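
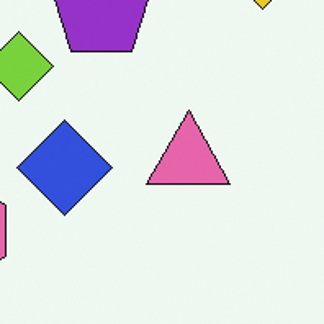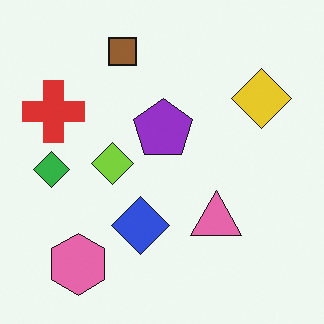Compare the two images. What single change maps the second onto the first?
Cropped to a noticeably smaller region and rescaled.

The visible shapes are larger and the field of view is narrower; shapes near the original edges may be partly or wholly outside the frame — a crop-and-rescale.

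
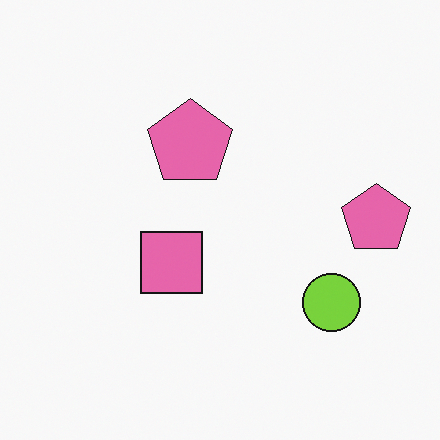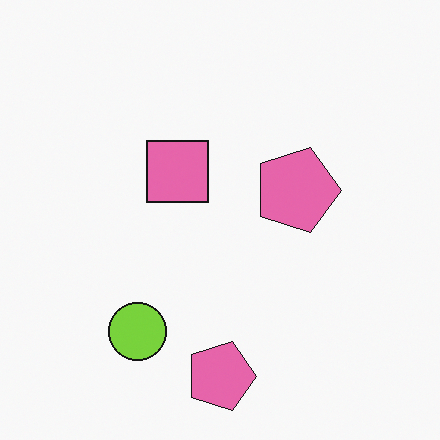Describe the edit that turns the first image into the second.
The transformation is: rotated 90° clockwise.

The lime circle sits in the bottom-right of the first image and the bottom-left of the second — consistent with a whole-image 90° clockwise rotation.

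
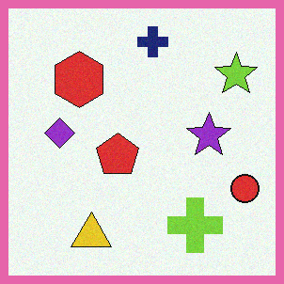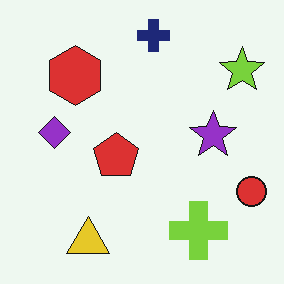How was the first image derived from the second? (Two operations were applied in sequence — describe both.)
The transformation is: degraded with a light layer of grain, then framed with a pink border.

Random speckle covers the whole image, including the flat background. A solid pink frame runs around the edge of the first image, with the content slightly shrunk inside it.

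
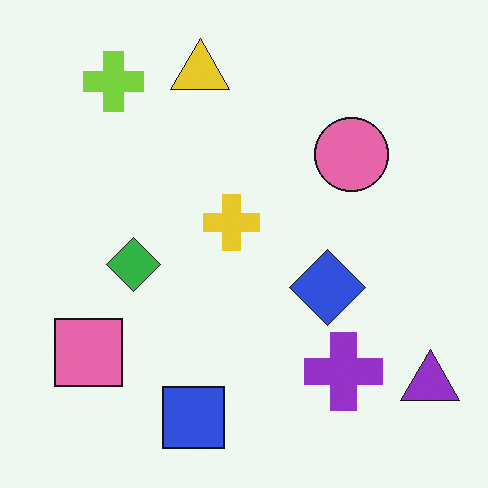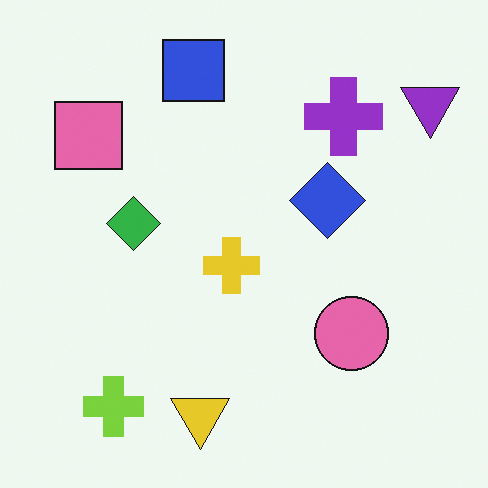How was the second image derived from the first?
The second image is the first flipped vertically (top ↔ bottom).

The blue square is in the bottom of the first image and the top of the second — shapes on opposite sides of the horizontal midline have swapped in a mirror flip.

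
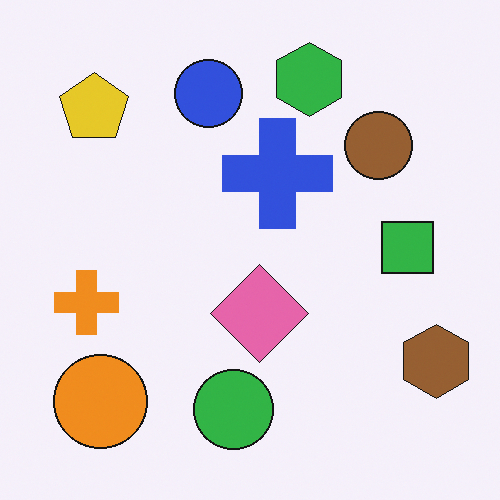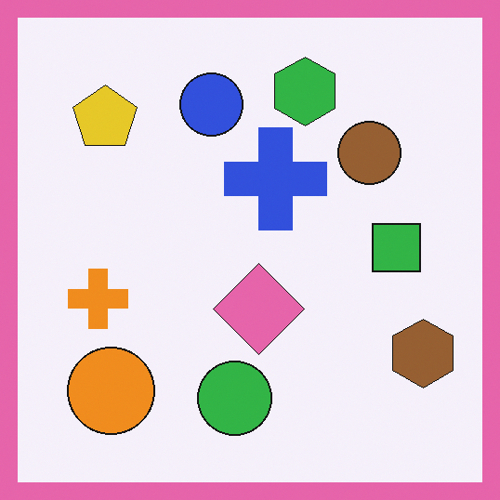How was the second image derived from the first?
It was framed with a pink border.

A solid pink frame runs around the edge of the second image, with the content slightly shrunk inside it.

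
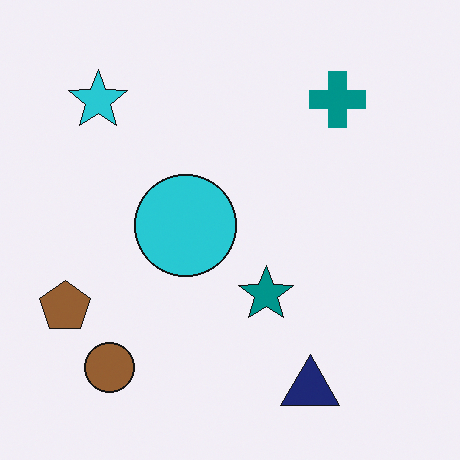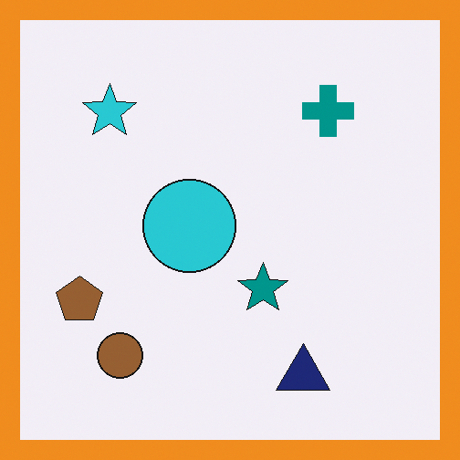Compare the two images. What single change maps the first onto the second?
The image was framed with a orange border.

A solid orange frame runs around the edge of the second image, with the content slightly shrunk inside it.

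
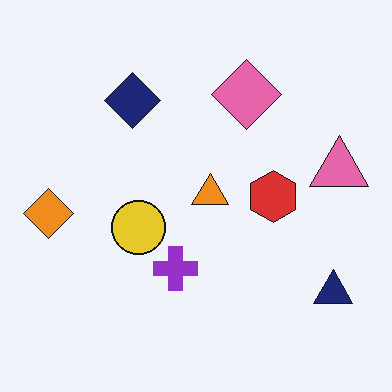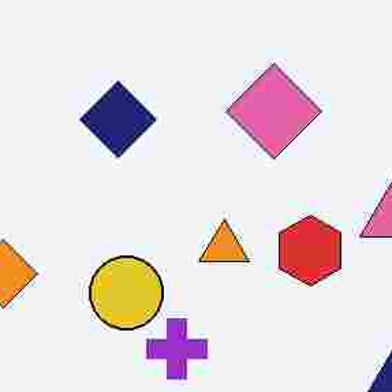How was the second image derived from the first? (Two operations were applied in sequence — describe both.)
This is the original image degraded with heavy JPEG compression, then cropped to a modestly smaller region and rescaled.

Blocky 8×8 compression artifacts appear around shape edges and the flat background shows ringing — characteristic JPEG degradation. The visible shapes are larger and the field of view is narrower; shapes near the original edges may be partly or wholly outside the frame — a crop-and-rescale.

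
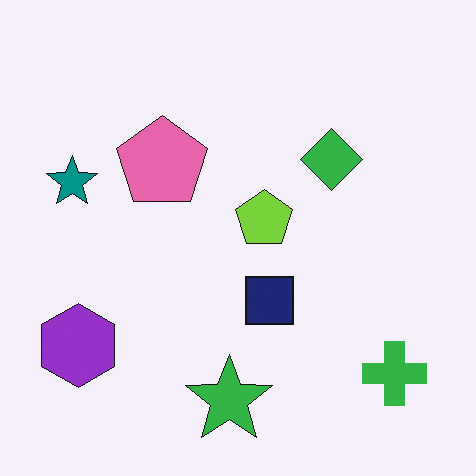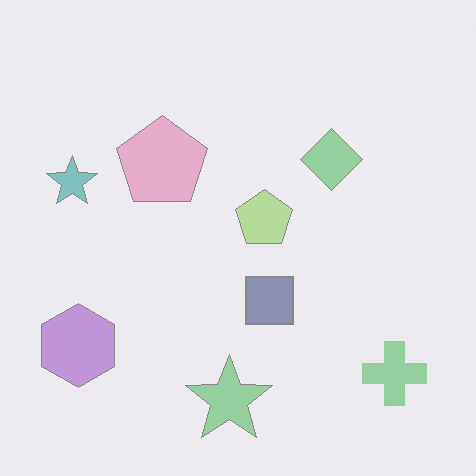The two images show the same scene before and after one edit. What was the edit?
The second image is the first washed out (contrast reduced).

Tones are pushed toward mid-grey across the whole image — a global contrast change.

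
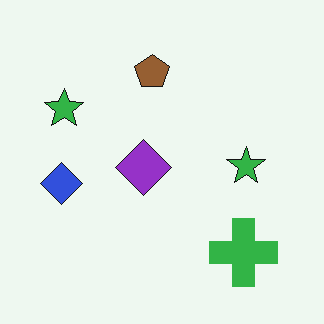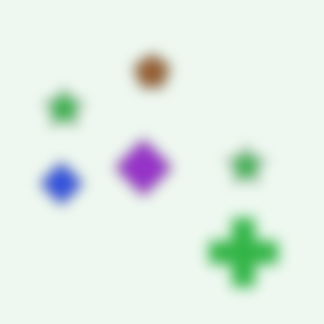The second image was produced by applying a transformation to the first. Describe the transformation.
This is the original image strongly gaussian-blurred.

Shape edges and outlines are uniformly softened across the whole image.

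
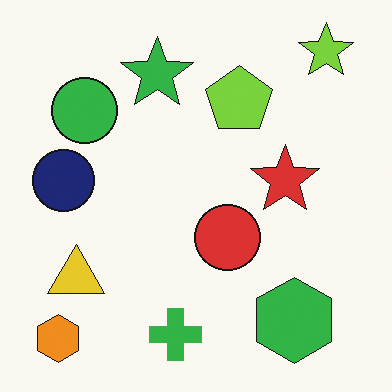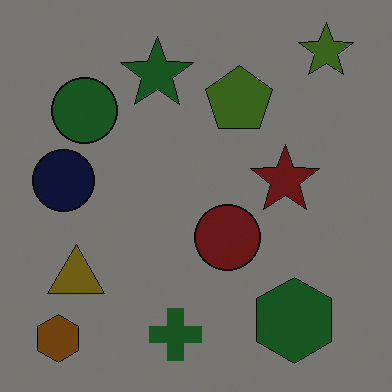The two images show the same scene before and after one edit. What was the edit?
It was darkened a lot.

Every pixel — background and shapes alike — is uniformly darkened.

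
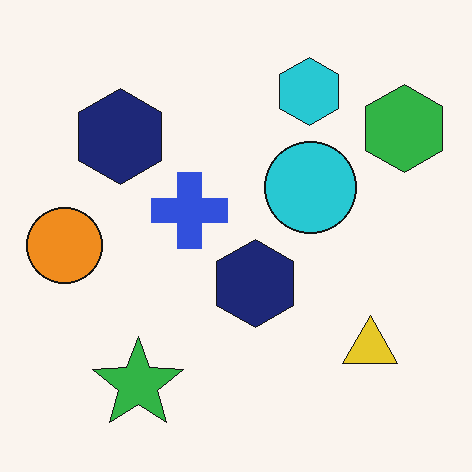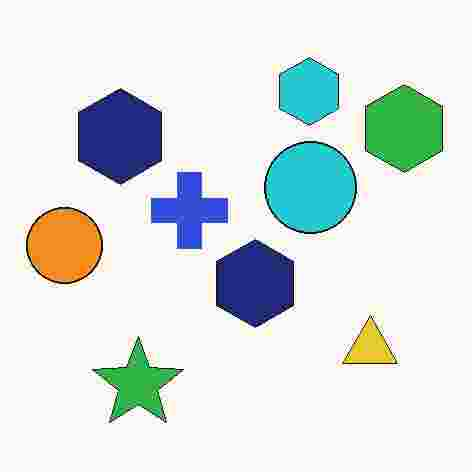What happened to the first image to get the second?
The transformation is: heavily JPEG-compressed with obvious blocking artifacts.

Blocky 8×8 compression artifacts appear around shape edges and the flat background shows ringing — characteristic JPEG degradation.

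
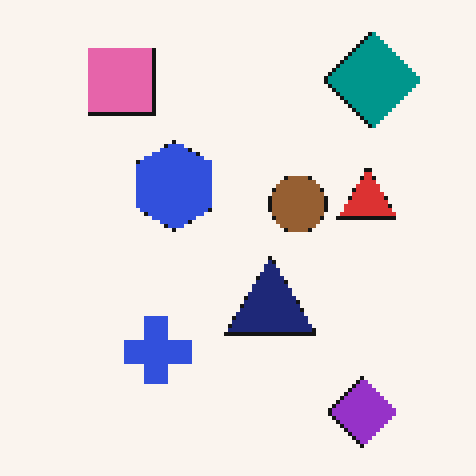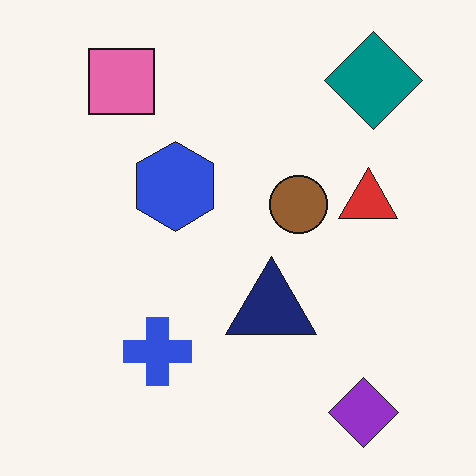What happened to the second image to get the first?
Lightly pixelated (a mild mosaic effect).

Shapes are reduced to large square blocks; fine edges and outlines are lost — a downscale-then-upscale (mosaic) effect.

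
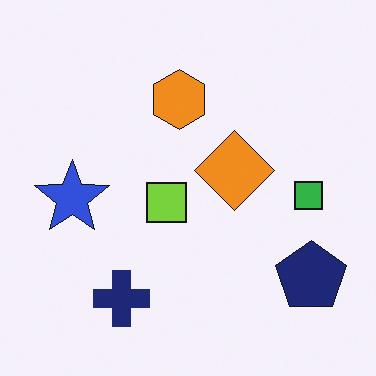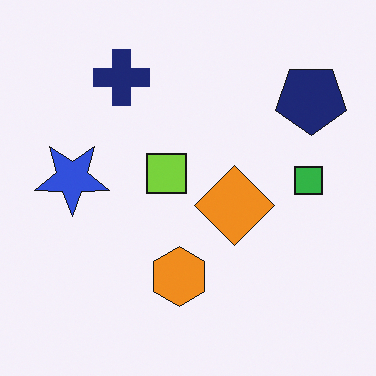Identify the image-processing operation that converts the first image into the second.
Flipped vertically (top ↔ bottom).

The navy cross is in the bottom-left of the first image and the top-left of the second — shapes on opposite sides of the horizontal midline have swapped in a mirror flip.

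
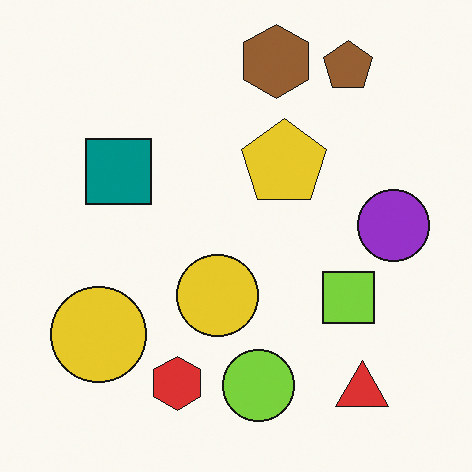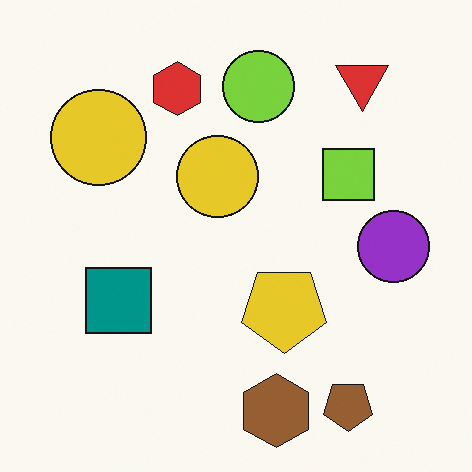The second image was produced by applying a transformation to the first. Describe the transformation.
The second image is the first flipped vertically (top ↔ bottom).

The brown hexagon is in the top of the first image and the bottom of the second — shapes on opposite sides of the horizontal midline have swapped in a mirror flip.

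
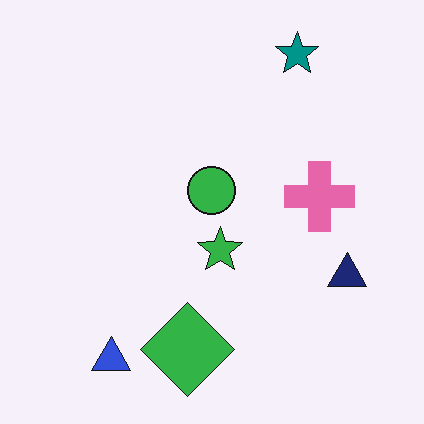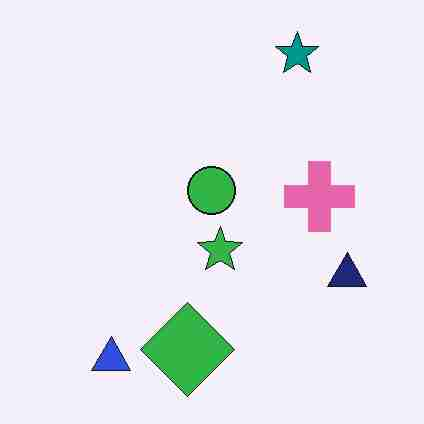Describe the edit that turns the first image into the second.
It was degraded with heavy JPEG compression.

Blocky 8×8 compression artifacts appear around shape edges and the flat background shows ringing — characteristic JPEG degradation.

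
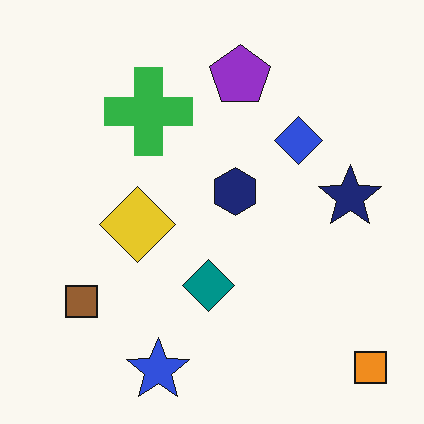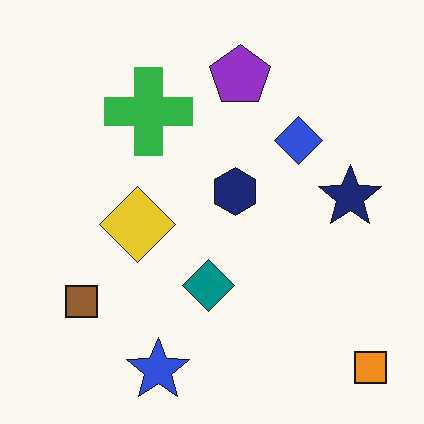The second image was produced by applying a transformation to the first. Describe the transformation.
The second image is the first given moderate JPEG compression.

Blocky 8×8 compression artifacts appear around shape edges and the flat background shows ringing — characteristic JPEG degradation.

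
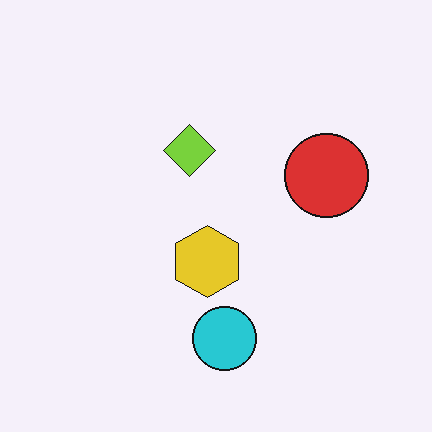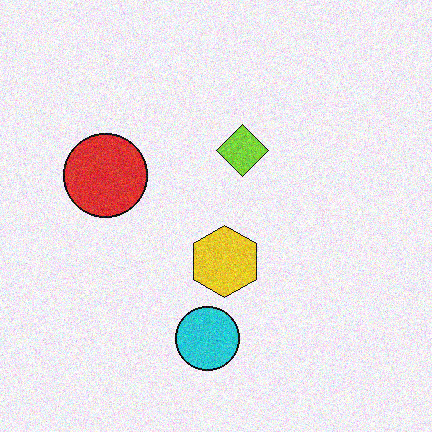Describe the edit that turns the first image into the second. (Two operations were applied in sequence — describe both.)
The second image is the first flipped horizontally (left ↔ right), then degraded with visible gaussian noise.

The red circle is in the right of the first image and the left of the second — shapes on opposite sides of the vertical midline have swapped in a mirror flip. Random speckle covers the whole image, including the flat background.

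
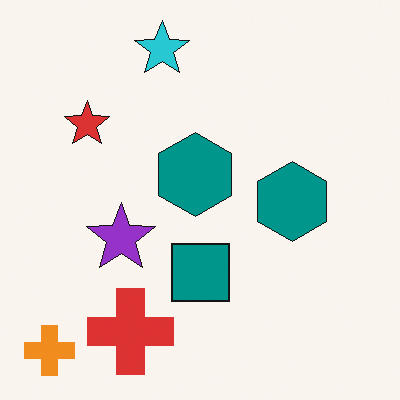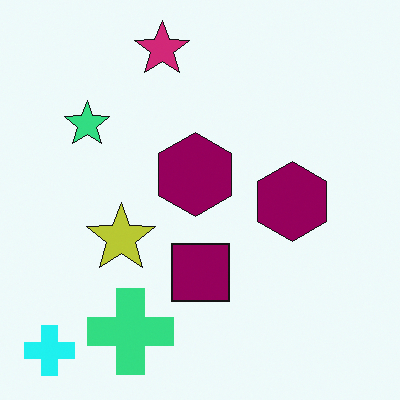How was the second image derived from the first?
This is the original image hue-shifted by a moderate amount.

Every shape's color has rotated by the same amount around the hue wheel — a uniform hue shift.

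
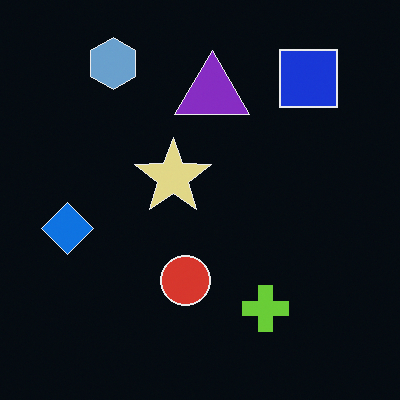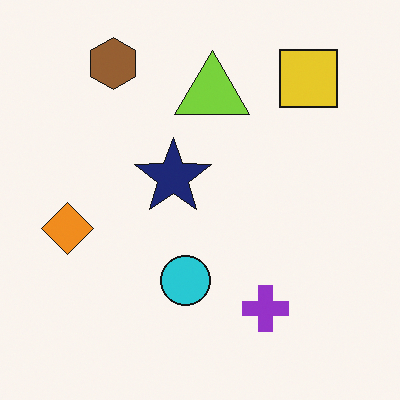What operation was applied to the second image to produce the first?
It was color-inverted (negative).

The light background has become dark and every shape's color is its complement — a photographic negative.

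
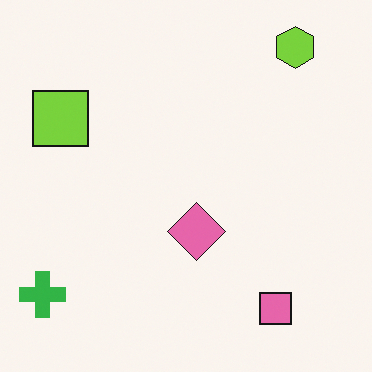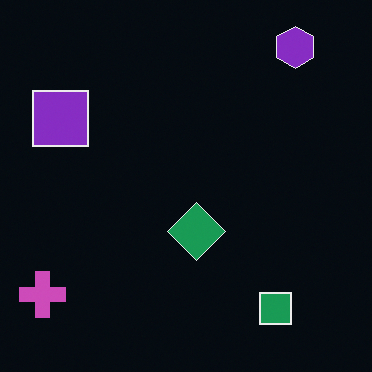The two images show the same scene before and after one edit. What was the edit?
It was color-inverted (negative).

The light background has become dark and every shape's color is its complement — a photographic negative.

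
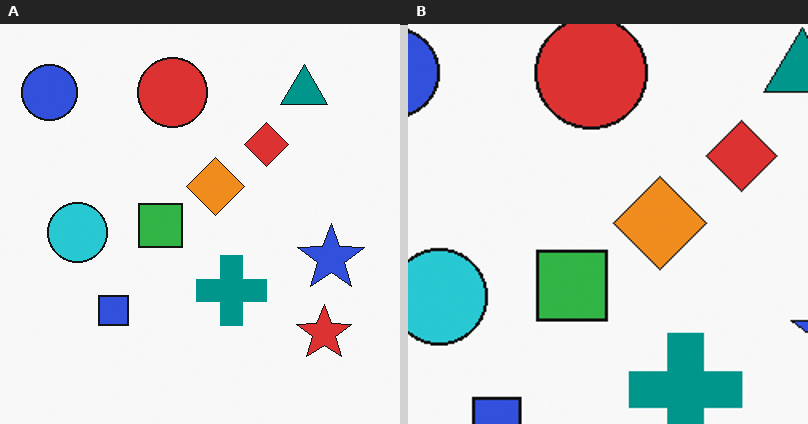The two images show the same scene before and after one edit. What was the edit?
This is the original image cropped to a modestly smaller region and rescaled.

The visible shapes are larger and the field of view is narrower; shapes near the original edges may be partly or wholly outside the frame — a crop-and-rescale.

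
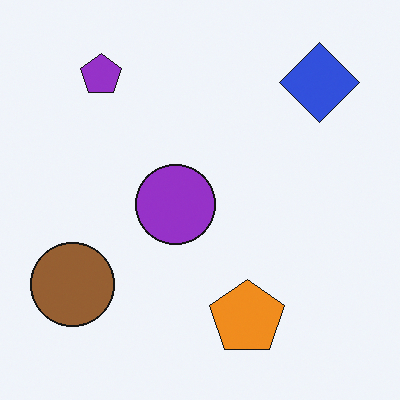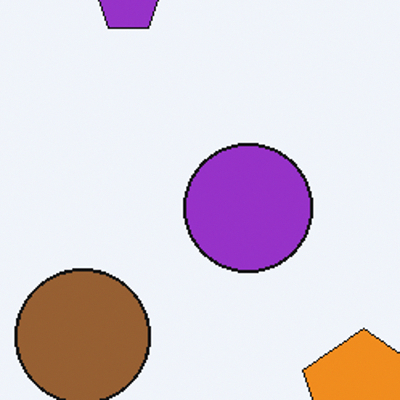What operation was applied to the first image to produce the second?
It was cropped slightly and scaled back up.

The visible shapes are larger and the field of view is narrower; shapes near the original edges may be partly or wholly outside the frame — a crop-and-rescale.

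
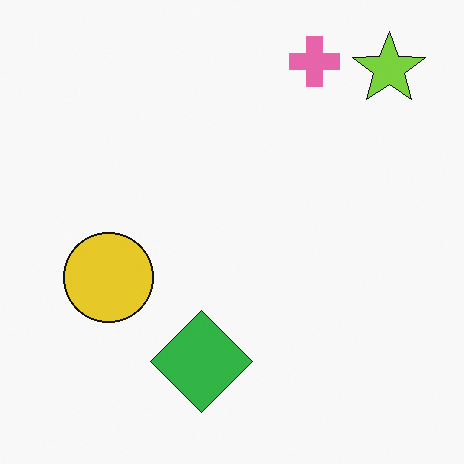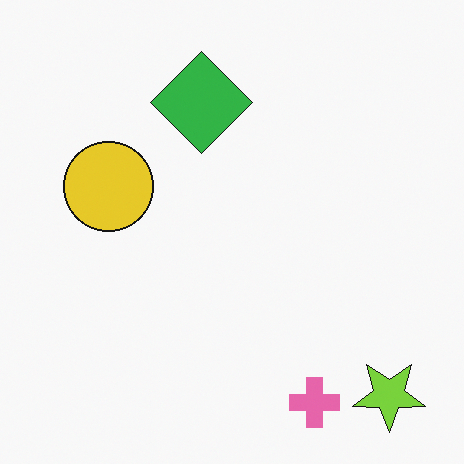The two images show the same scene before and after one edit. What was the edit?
Flipped vertically (top ↔ bottom).

The pink cross is in the top-right of the first image and the bottom-right of the second — shapes on opposite sides of the horizontal midline have swapped in a mirror flip.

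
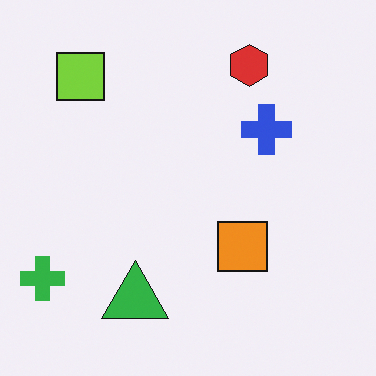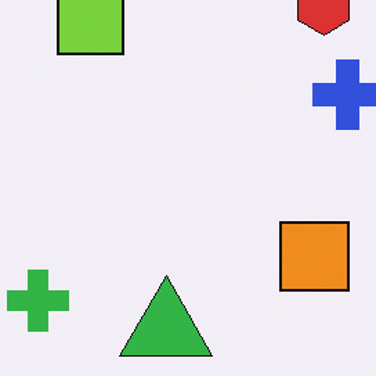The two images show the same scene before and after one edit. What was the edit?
Cropped slightly and scaled back up.

The visible shapes are larger and the field of view is narrower; shapes near the original edges may be partly or wholly outside the frame — a crop-and-rescale.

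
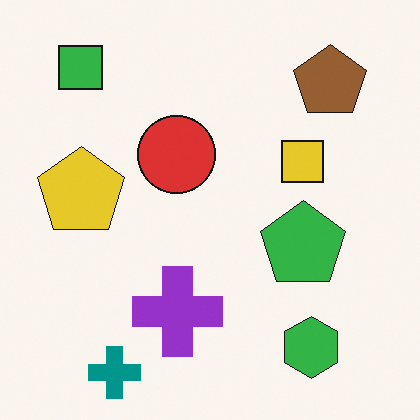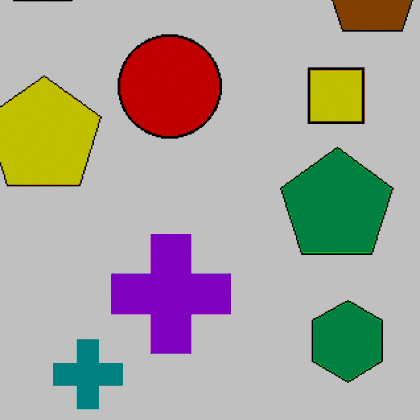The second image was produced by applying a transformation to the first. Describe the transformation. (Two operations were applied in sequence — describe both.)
Cropped slightly and scaled back up, then heavily posterized to just a handful of flat colors.

The visible shapes are larger and the field of view is narrower; shapes near the original edges may be partly or wholly outside the frame — a crop-and-rescale. Each flat color has snapped to a coarser quantized level — most visibly, the near-white background has dropped to a flat grey.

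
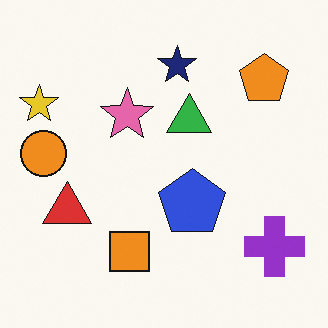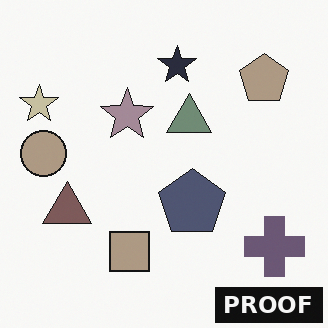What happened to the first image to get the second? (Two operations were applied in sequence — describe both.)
Made much more muted (saturation change), then watermarked with the text "PROOF" in the lower-right corner.

All colors are more muted and greyish — a global saturation change. A dark label reading "PROOF" appears in the lower-right corner.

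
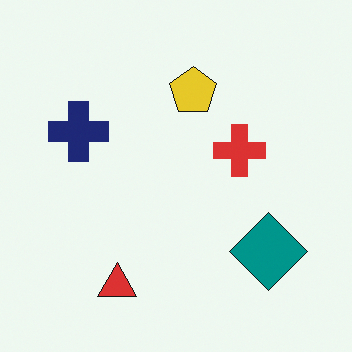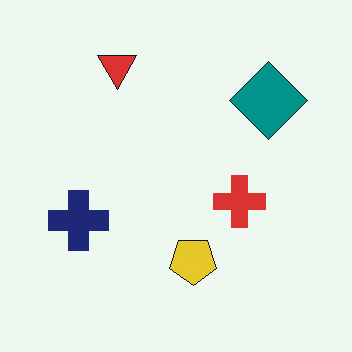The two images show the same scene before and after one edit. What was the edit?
It was flipped vertically (top ↔ bottom).

The red triangle is in the bottom-left of the first image and the top-left of the second — shapes on opposite sides of the horizontal midline have swapped in a mirror flip.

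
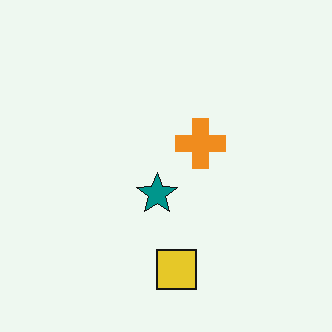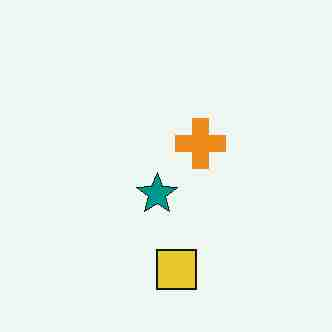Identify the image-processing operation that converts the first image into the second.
The second image is the first heavily JPEG-compressed with obvious blocking artifacts.

Blocky 8×8 compression artifacts appear around shape edges and the flat background shows ringing — characteristic JPEG degradation.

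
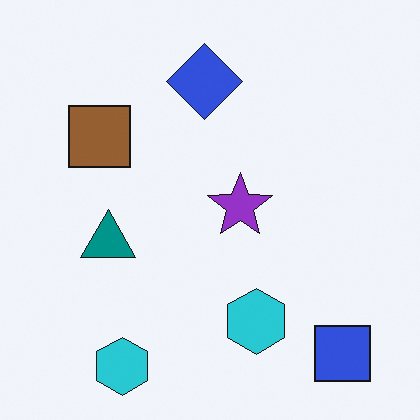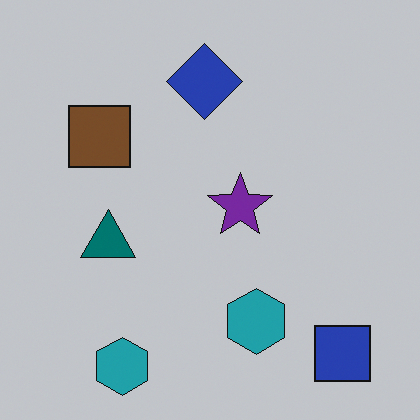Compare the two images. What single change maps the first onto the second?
The second image is the first slightly darkened.

Every pixel — background and shapes alike — is uniformly darkened.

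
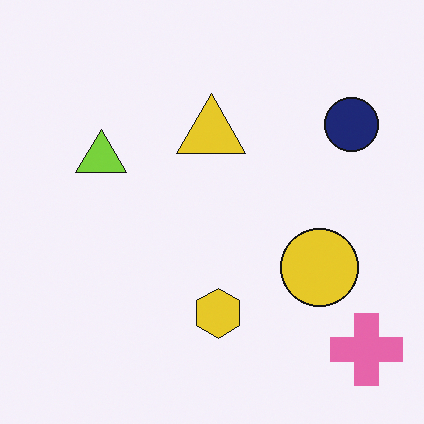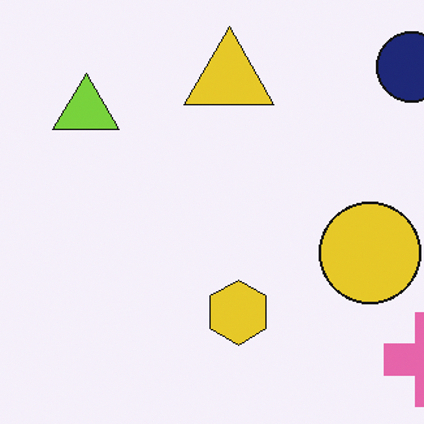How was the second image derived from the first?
The transformation is: cropped slightly and scaled back up.

The visible shapes are larger and the field of view is narrower; shapes near the original edges may be partly or wholly outside the frame — a crop-and-rescale.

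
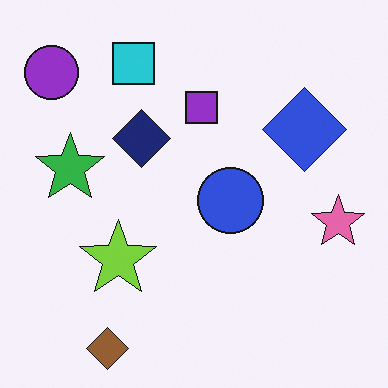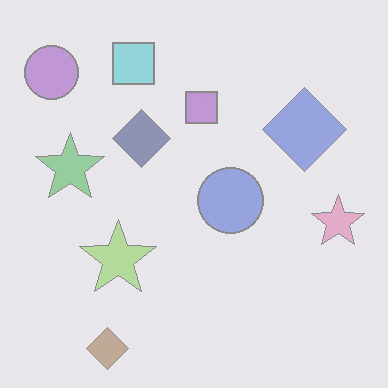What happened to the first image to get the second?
It was washed out (contrast reduced).

Tones are pushed toward mid-grey across the whole image — a global contrast change.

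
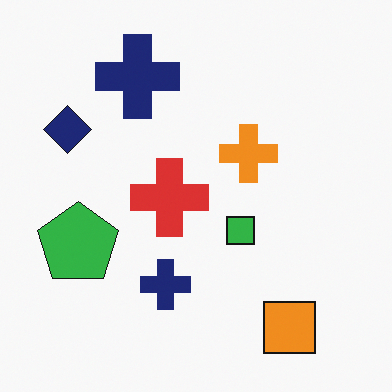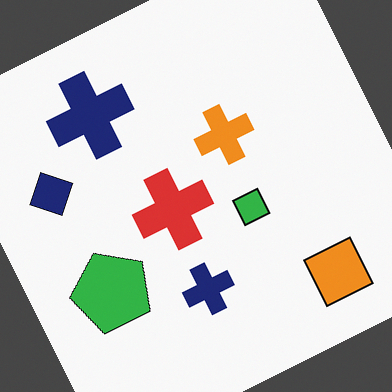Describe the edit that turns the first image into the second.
The image was rotated counter-clockwise by a moderate amount.

Every shape is tilted by the same angle and the image corners show triangular fill wedges — a whole-image rotation by a non-right angle.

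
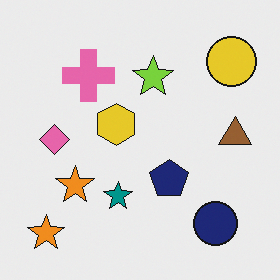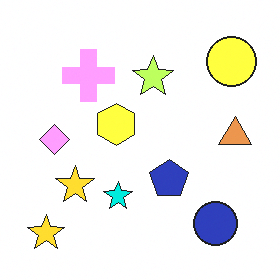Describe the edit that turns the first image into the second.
This is the original image substantially brightened.

Every pixel — background and shapes alike — is uniformly brightened.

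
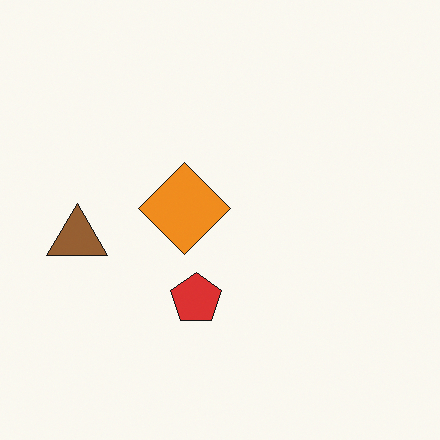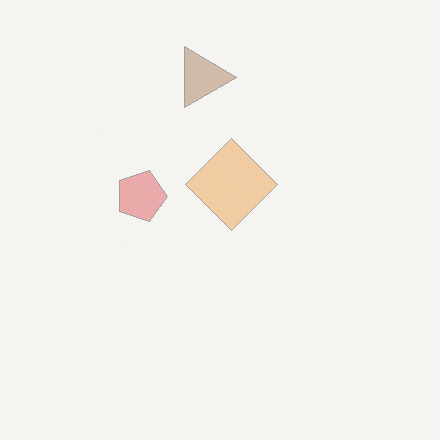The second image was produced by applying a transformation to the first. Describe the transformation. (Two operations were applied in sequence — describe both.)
The transformation is: rotated 90° clockwise, then washed out (contrast reduced).

The brown triangle sits in the left of the first image and the top of the second — consistent with a whole-image 90° clockwise rotation. Tones are pushed toward mid-grey across the whole image — a global contrast change.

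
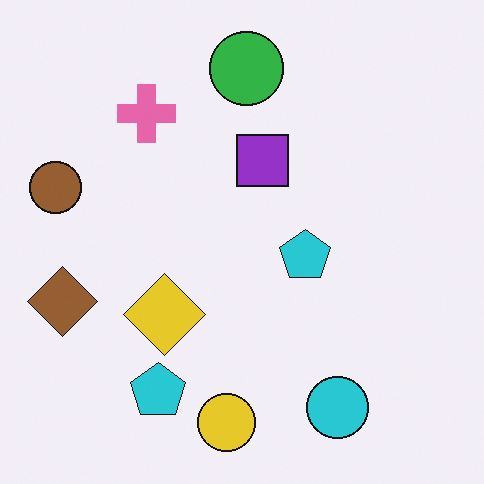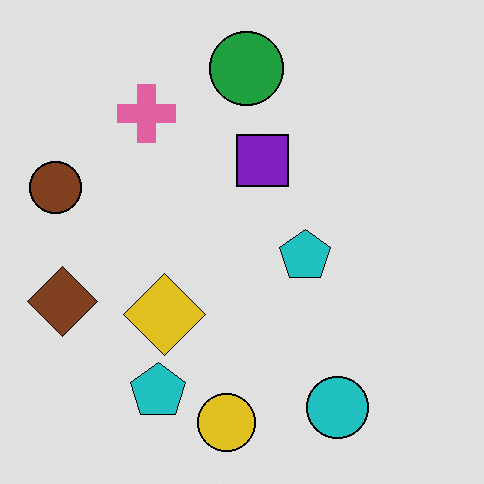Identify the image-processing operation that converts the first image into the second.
The second image is the first moderately posterized.

Each flat color has snapped to a coarser quantized level — most visibly, the near-white background has dropped to a flat grey.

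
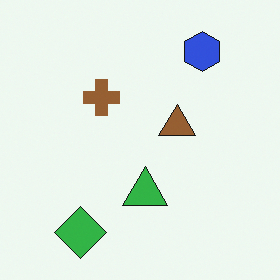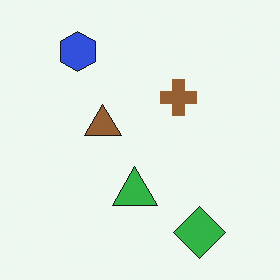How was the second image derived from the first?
The image was flipped horizontally (left ↔ right).

The blue hexagon is in the top-right of the first image and the top-left of the second — shapes on opposite sides of the vertical midline have swapped in a mirror flip.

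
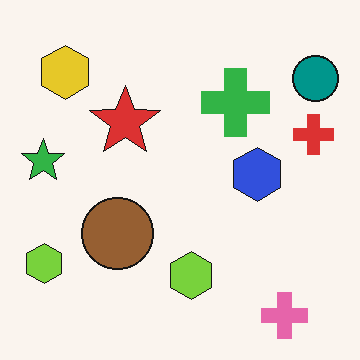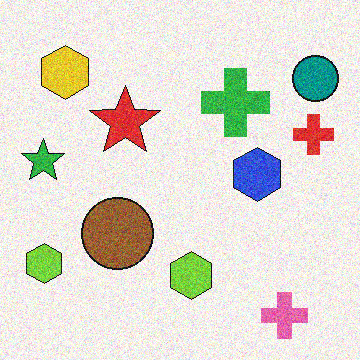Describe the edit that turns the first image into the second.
This is the original image degraded with moderate additive noise.

Random speckle covers the whole image, including the flat background.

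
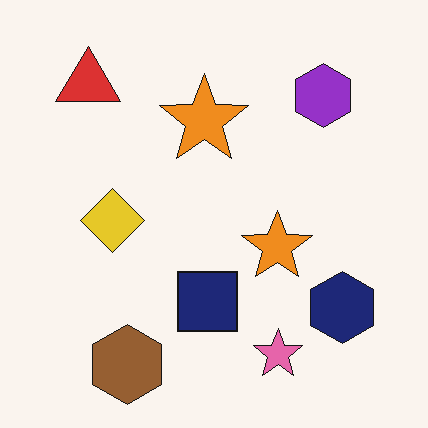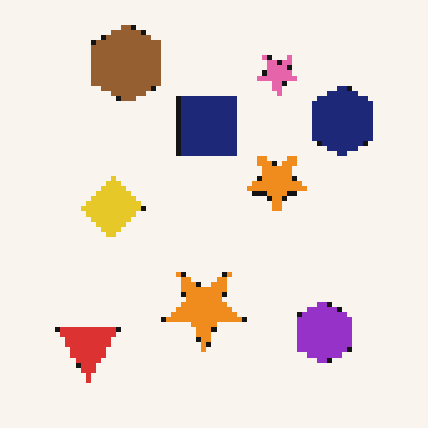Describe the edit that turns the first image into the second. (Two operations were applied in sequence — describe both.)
The transformation is: mildly pixelated, then flipped vertically (top ↔ bottom).

Shapes are reduced to large square blocks; fine edges and outlines are lost — a downscale-then-upscale (mosaic) effect. The brown hexagon is in the bottom-left of the first image and the top-left of the second — shapes on opposite sides of the horizontal midline have swapped in a mirror flip.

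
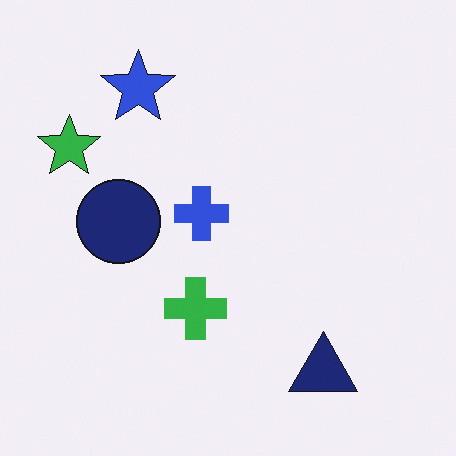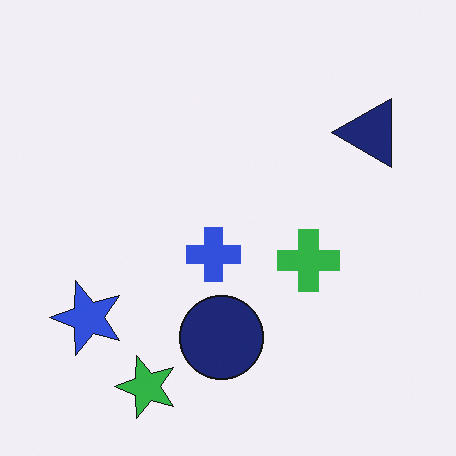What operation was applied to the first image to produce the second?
The transformation is: rotated 90° counter-clockwise.

The green star sits in the top-left of the first image and the bottom-left of the second — consistent with a whole-image 90° counter-clockwise rotation.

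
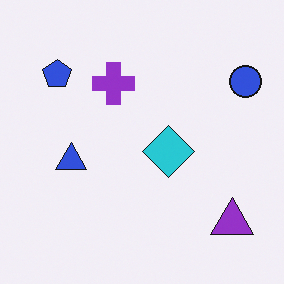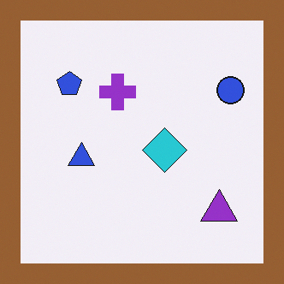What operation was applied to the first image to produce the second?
It was framed with a brown border.

A solid brown frame runs around the edge of the second image, with the content slightly shrunk inside it.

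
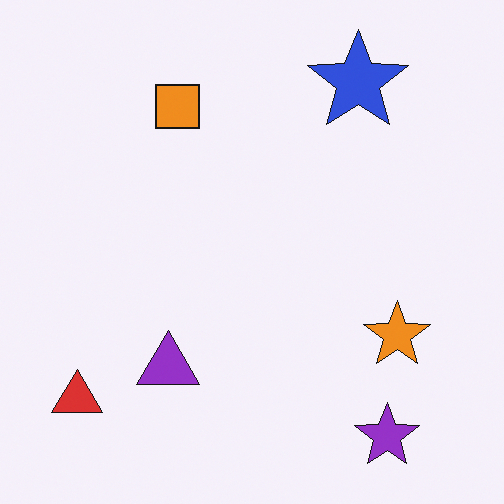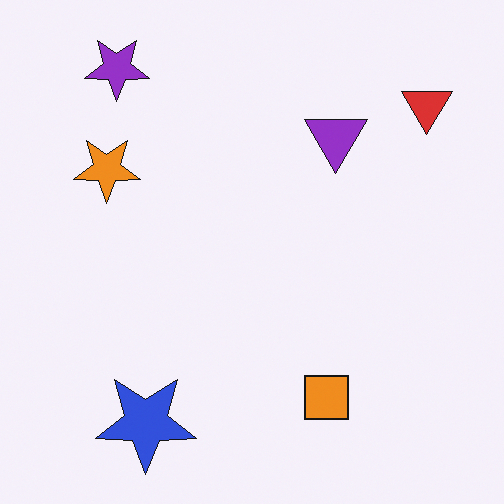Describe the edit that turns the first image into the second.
The second image is the first rotated 180°.

The purple star sits in the bottom-right of the first image and the top-left of the second — consistent with a whole-image 180° rotation.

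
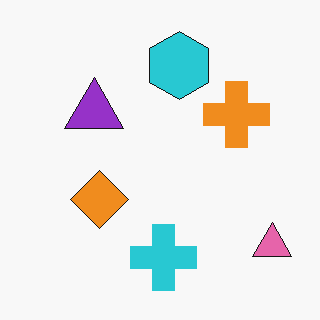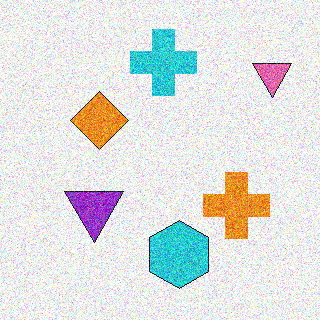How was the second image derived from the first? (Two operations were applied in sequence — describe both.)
This is the original image flipped vertically (top ↔ bottom), then degraded with strong gaussian noise.

The cyan cross is in the bottom of the first image and the top of the second — shapes on opposite sides of the horizontal midline have swapped in a mirror flip. Random speckle covers the whole image, including the flat background.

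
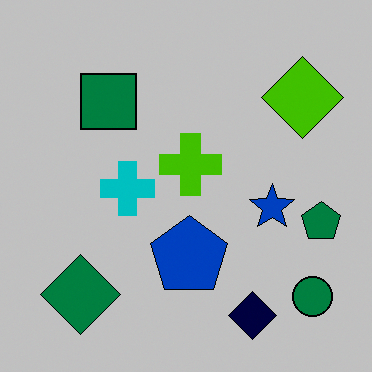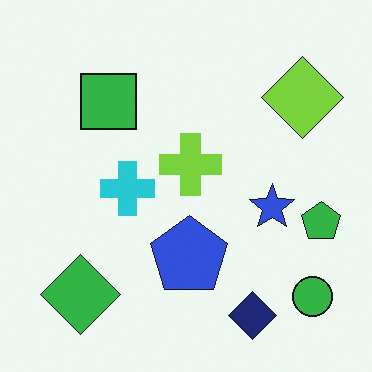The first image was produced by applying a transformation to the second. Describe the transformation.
The first image is the second heavily posterized to just a handful of flat colors.

Each flat color has snapped to a coarser quantized level — most visibly, the near-white background has dropped to a flat grey.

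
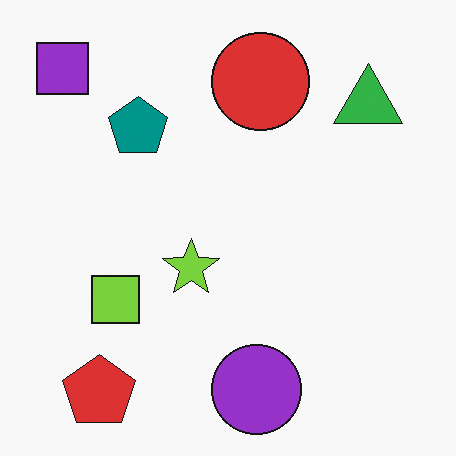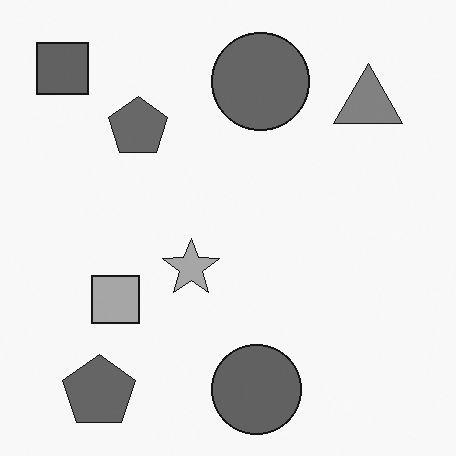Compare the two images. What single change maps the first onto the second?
The second image is the first converted to grayscale.

All color is removed — every shape is now a shade of grey.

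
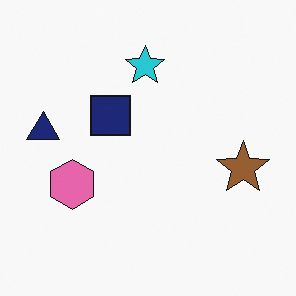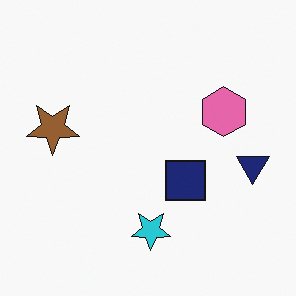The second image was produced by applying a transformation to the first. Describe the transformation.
This is the original image rotated 180°.

The navy triangle sits in the left of the first image and the right of the second — consistent with a whole-image 180° rotation.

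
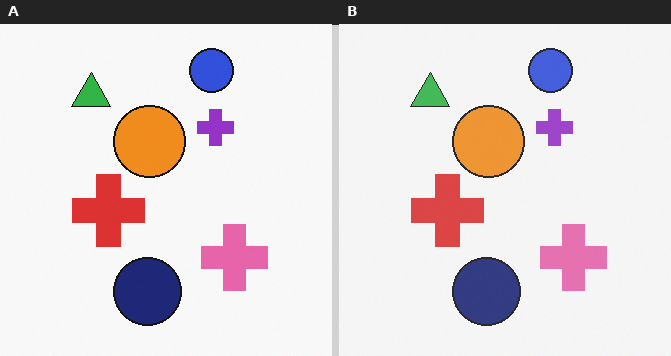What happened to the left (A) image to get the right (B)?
It was given slightly reduced contrast.

Tones are pushed toward mid-grey across the whole image — a global contrast change.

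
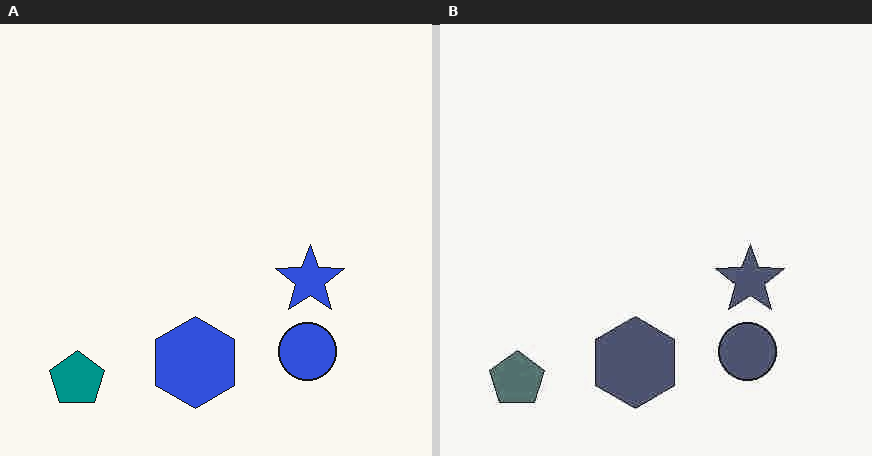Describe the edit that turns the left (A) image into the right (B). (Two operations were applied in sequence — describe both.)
The right (B) image is the left (A) heavily JPEG-compressed with obvious blocking artifacts, then heavily desaturated.

Blocky 8×8 compression artifacts appear around shape edges and the flat background shows ringing — characteristic JPEG degradation. All colors are more muted and greyish — a global saturation change.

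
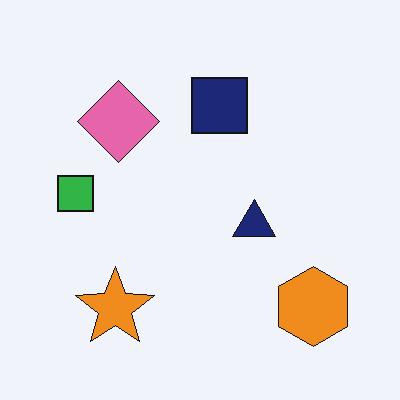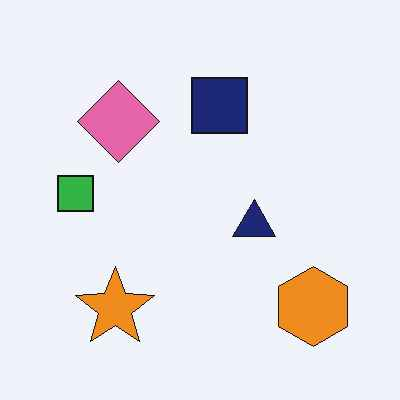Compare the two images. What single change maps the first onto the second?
The transformation is: JPEG-compressed with visible artifacts.

Blocky 8×8 compression artifacts appear around shape edges and the flat background shows ringing — characteristic JPEG degradation.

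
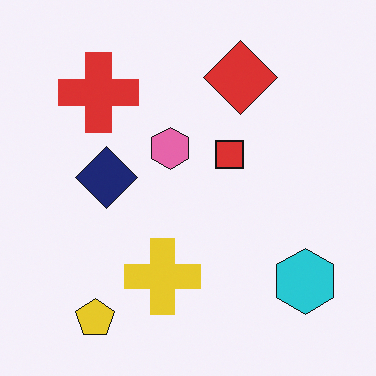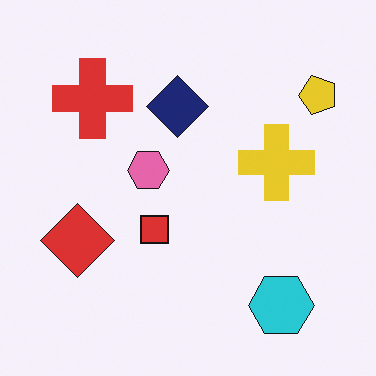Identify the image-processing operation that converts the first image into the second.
The image was transposed (reflected across the top-left ↔ bottom-right diagonal).

Shapes have swapped their row and column positions — what was in the top-right is now in the bottom-left — a diagonal reflection.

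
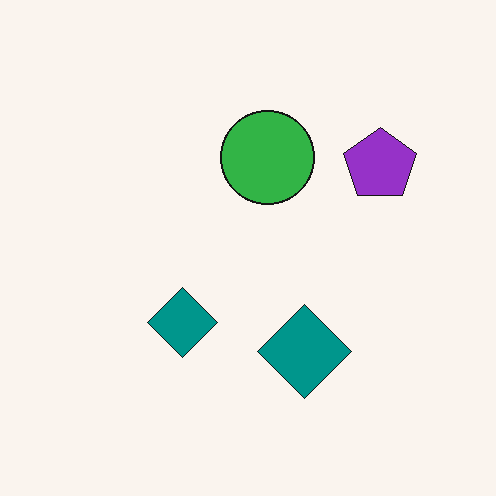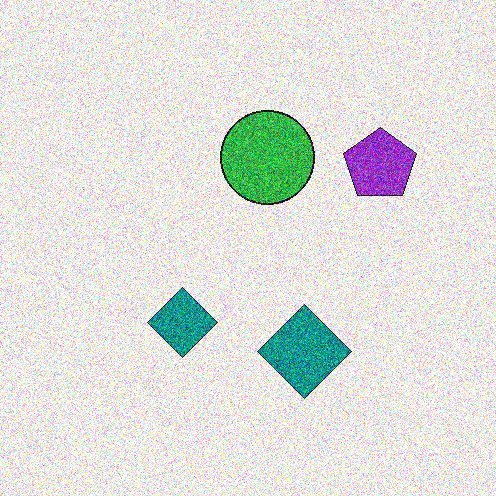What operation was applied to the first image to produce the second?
This is the original image degraded with strong gaussian noise.

Random speckle covers the whole image, including the flat background.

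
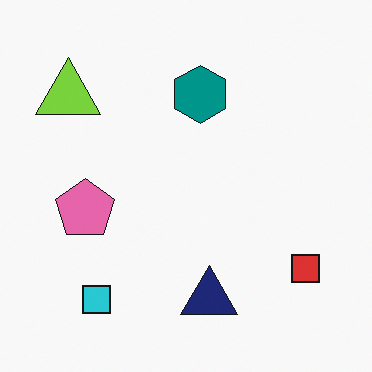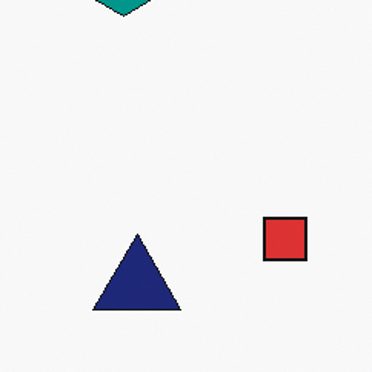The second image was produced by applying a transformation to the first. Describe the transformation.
The image was cropped to a modestly smaller region and rescaled.

The visible shapes are larger and the field of view is narrower; shapes near the original edges may be partly or wholly outside the frame — a crop-and-rescale.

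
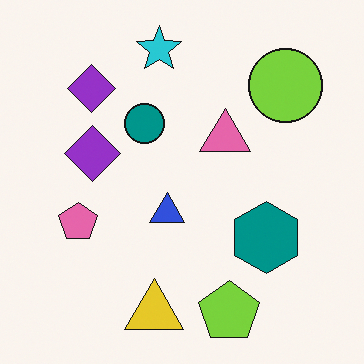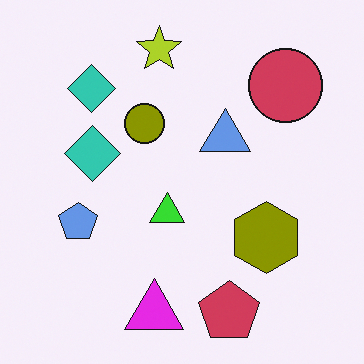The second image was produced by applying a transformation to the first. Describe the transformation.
The image was hue-shifted by a large amount.

Every shape's color has rotated by the same amount around the hue wheel — a uniform hue shift.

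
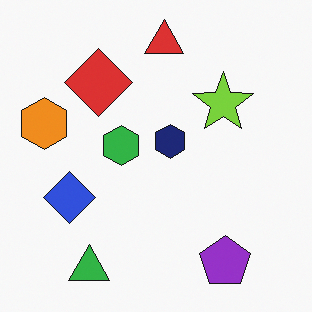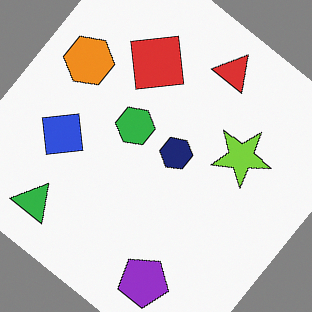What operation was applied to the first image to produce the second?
It was rotated clockwise by a large amount — several tens of degrees.

Every shape is tilted by the same angle and the image corners show triangular fill wedges — a whole-image rotation by a non-right angle.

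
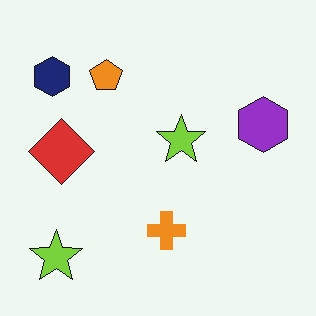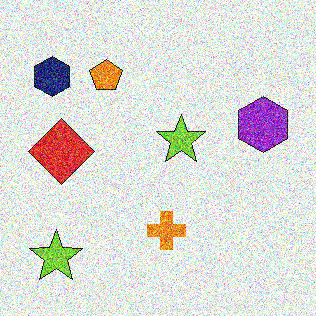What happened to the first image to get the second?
The transformation is: degraded with a thick layer of grain.

Random speckle covers the whole image, including the flat background.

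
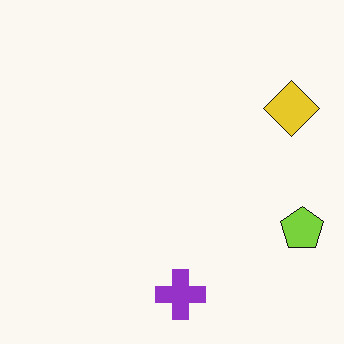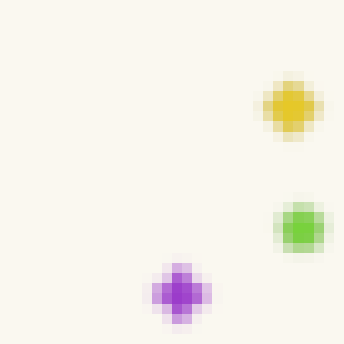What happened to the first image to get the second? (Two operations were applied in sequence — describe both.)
The image was strongly gaussian-blurred, then coarsely pixelated.

Shape edges and outlines are uniformly softened across the whole image. Shapes are reduced to large square blocks; fine edges and outlines are lost — a downscale-then-upscale (mosaic) effect.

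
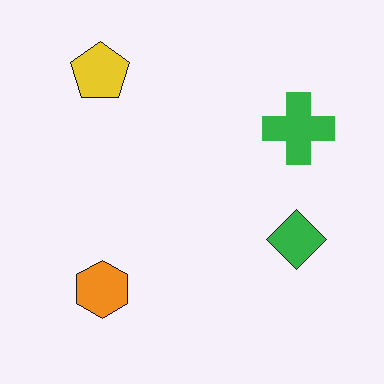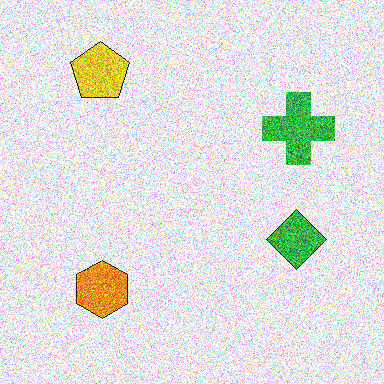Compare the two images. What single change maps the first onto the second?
The transformation is: degraded with strong gaussian noise.

Random speckle covers the whole image, including the flat background.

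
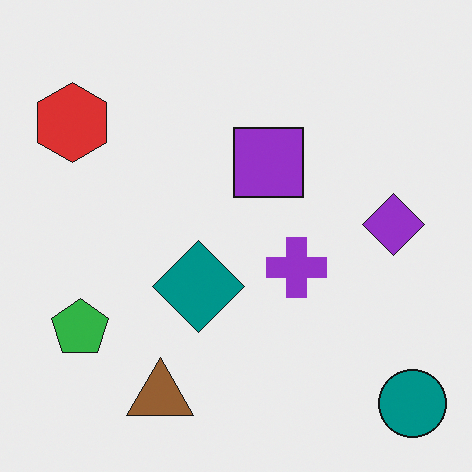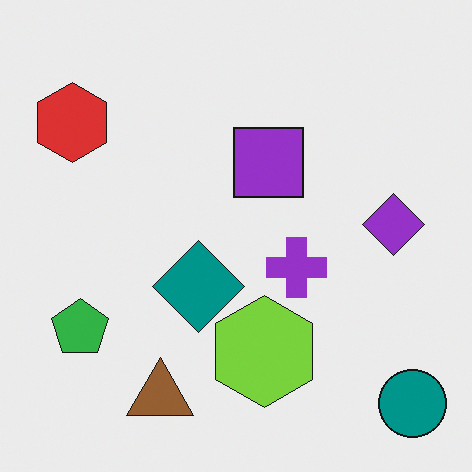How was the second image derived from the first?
This is the original image overlaid with an additional lime hexagon.

A lime hexagon appears in the second image that is absent from the first.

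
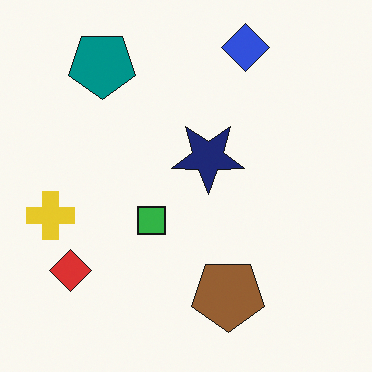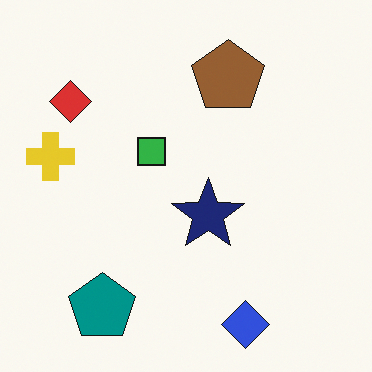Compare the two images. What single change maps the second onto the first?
The image was flipped vertically (top ↔ bottom).

The blue diamond is in the bottom of the second image and the top of the first — shapes on opposite sides of the horizontal midline have swapped in a mirror flip.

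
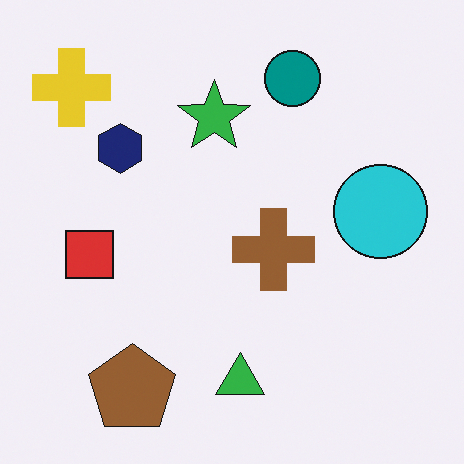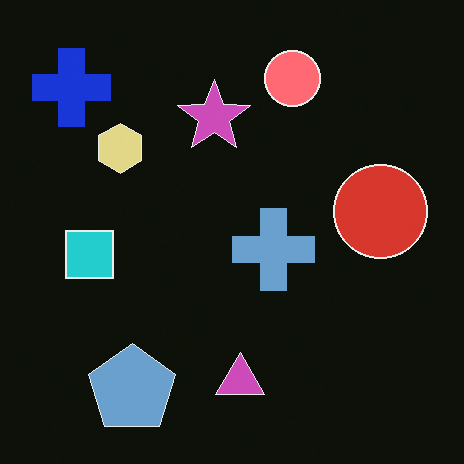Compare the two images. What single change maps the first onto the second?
The second image is the first color-inverted (negative).

The light background has become dark and every shape's color is its complement — a photographic negative.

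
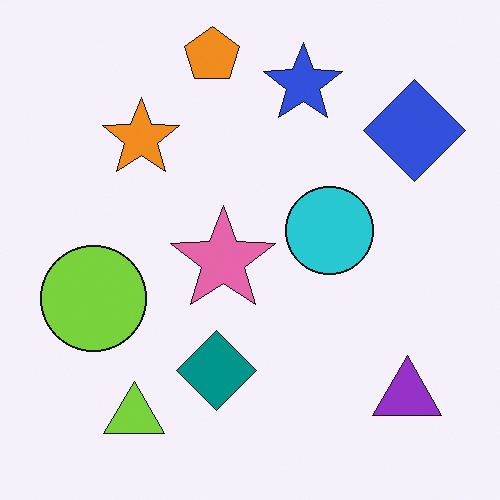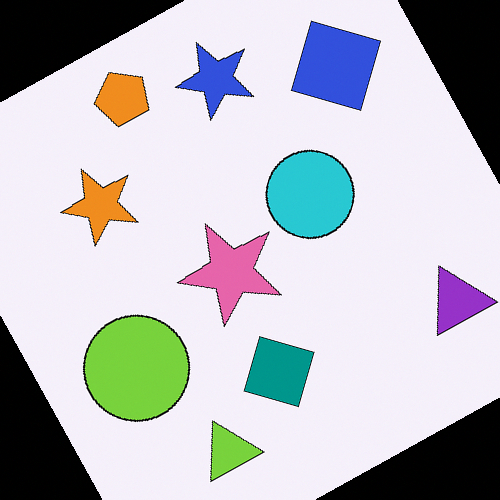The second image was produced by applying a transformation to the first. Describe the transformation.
It was rotated counter-clockwise by a clearly visible amount.

Every shape is tilted by the same angle and the image corners show triangular fill wedges — a whole-image rotation by a non-right angle.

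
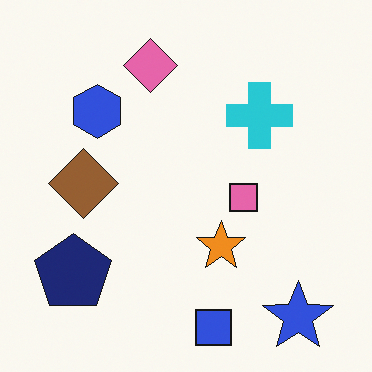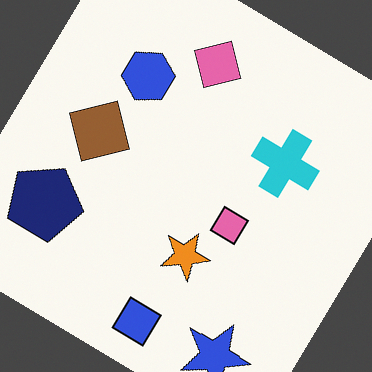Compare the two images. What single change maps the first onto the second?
The second image is the first rotated clockwise by a large amount — several tens of degrees.

Every shape is tilted by the same angle and the image corners show triangular fill wedges — a whole-image rotation by a non-right angle.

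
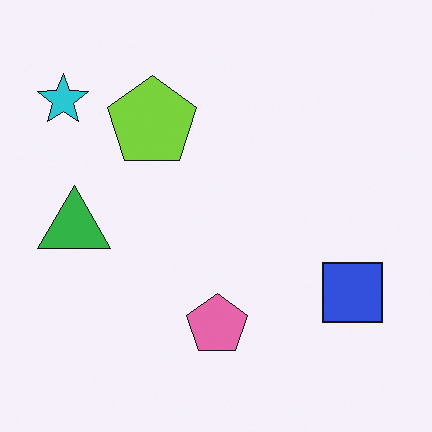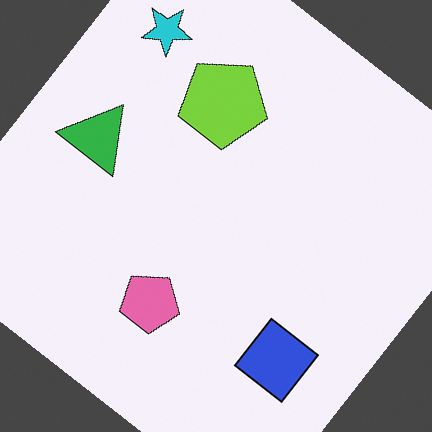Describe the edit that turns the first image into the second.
This is the original image rotated clockwise by a large amount — several tens of degrees.

Every shape is tilted by the same angle and the image corners show triangular fill wedges — a whole-image rotation by a non-right angle.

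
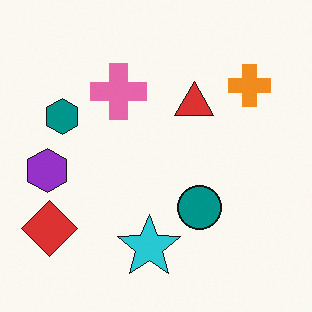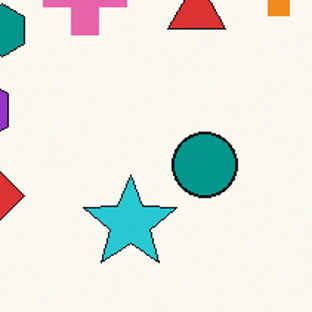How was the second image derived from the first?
The transformation is: cropped to a modestly smaller region and rescaled.

The visible shapes are larger and the field of view is narrower; shapes near the original edges may be partly or wholly outside the frame — a crop-and-rescale.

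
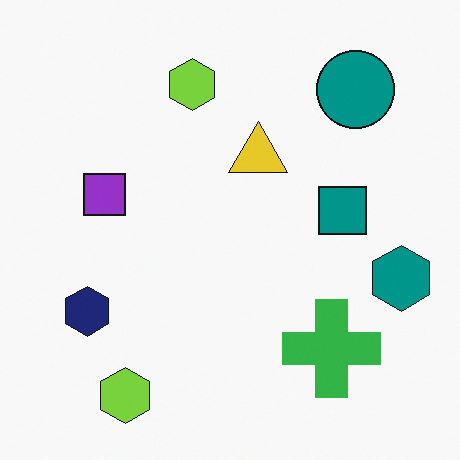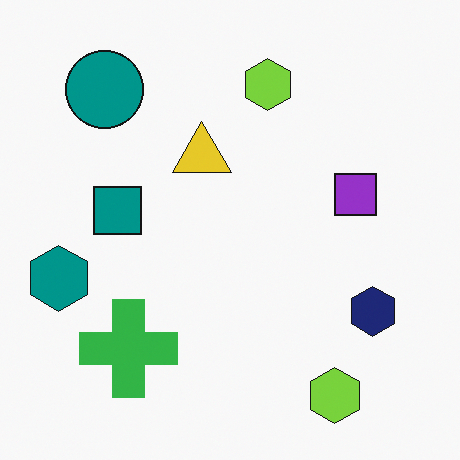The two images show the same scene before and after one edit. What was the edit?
Flipped horizontally (left ↔ right).

The teal hexagon is in the right of the first image and the left of the second — shapes on opposite sides of the vertical midline have swapped in a mirror flip.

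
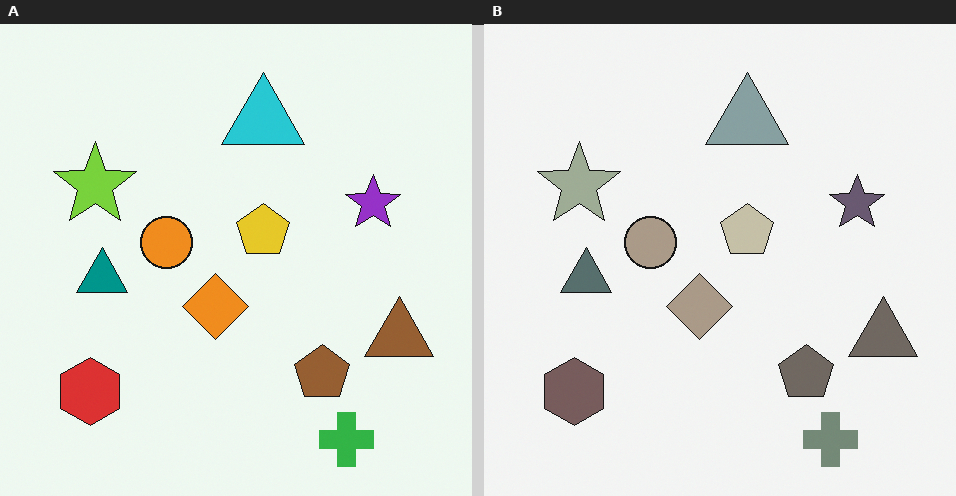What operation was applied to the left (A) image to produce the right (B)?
This is the original image made much more muted (saturation change).

All colors are more muted and greyish — a global saturation change.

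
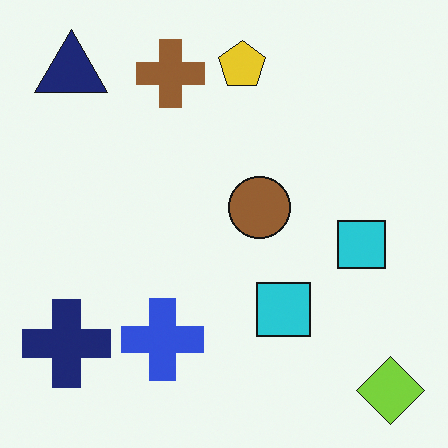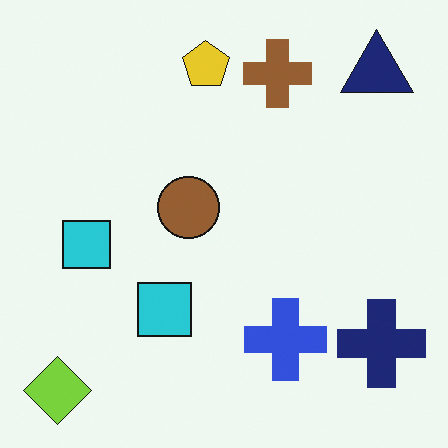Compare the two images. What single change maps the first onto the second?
It was flipped horizontally (left ↔ right).

The lime diamond is in the bottom-right of the first image and the bottom-left of the second — shapes on opposite sides of the vertical midline have swapped in a mirror flip.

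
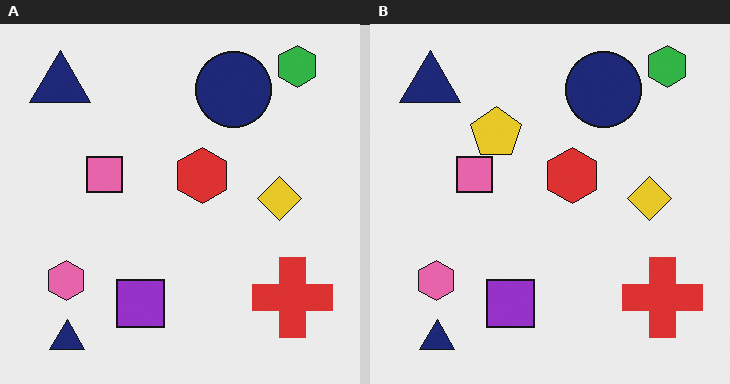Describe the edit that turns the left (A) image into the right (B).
It was overlaid with an additional yellow pentagon.

A yellow pentagon appears in the right (B) image that is absent from the left (A).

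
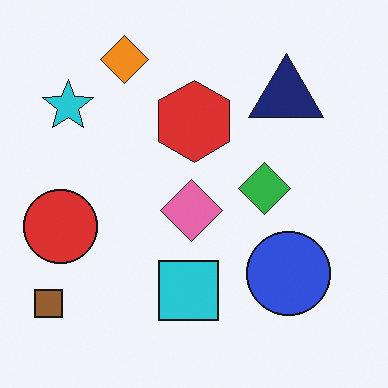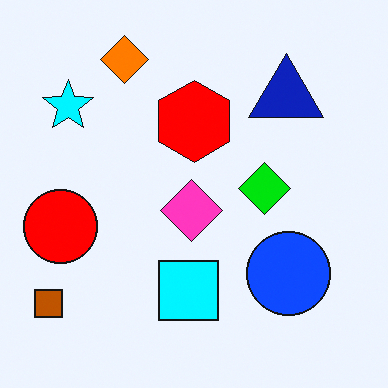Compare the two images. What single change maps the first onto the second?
Heavily oversaturated.

All colors are more vivid — a global saturation change.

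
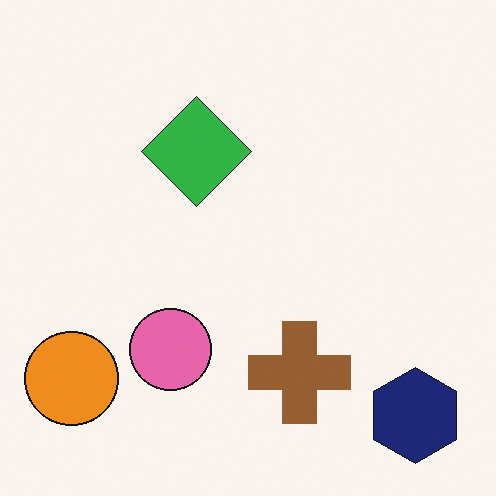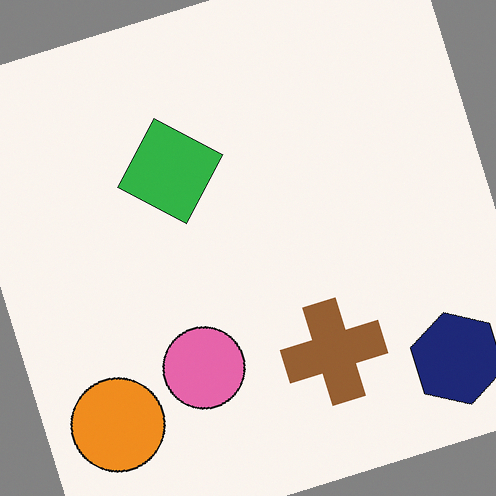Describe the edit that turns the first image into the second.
The second image is the first rotated counter-clockwise by a moderate amount.

Every shape is tilted by the same angle and the image corners show triangular fill wedges — a whole-image rotation by a non-right angle.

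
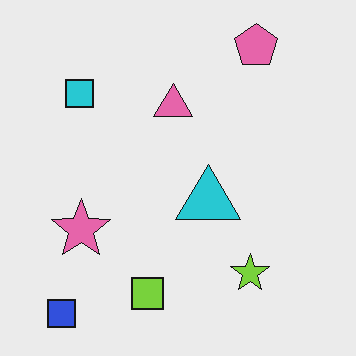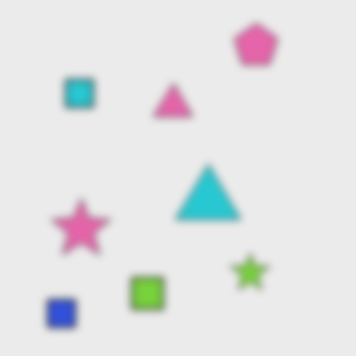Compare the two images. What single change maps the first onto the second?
The second image is the first noticeably gaussian-blurred.

Shape edges and outlines are uniformly softened across the whole image.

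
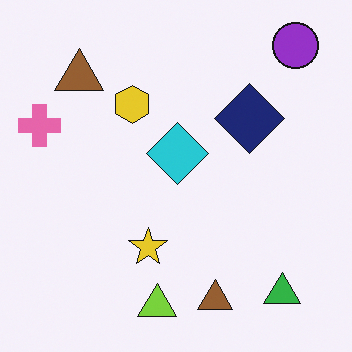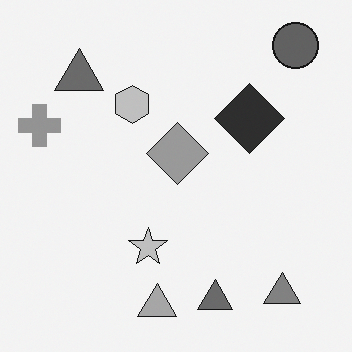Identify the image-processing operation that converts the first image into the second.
The image was converted to grayscale.

All color is removed — every shape is now a shade of grey.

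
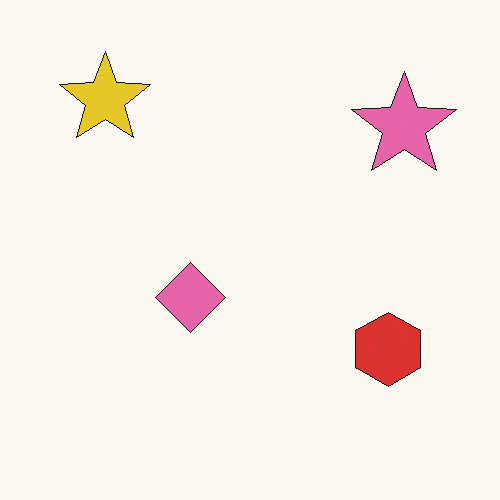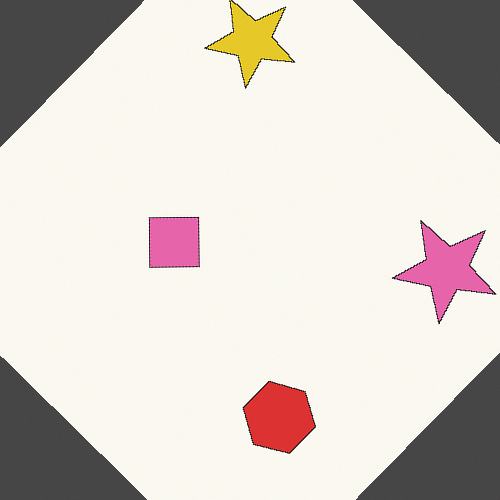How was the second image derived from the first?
The image was rotated clockwise by a large amount — several tens of degrees.

Every shape is tilted by the same angle and the image corners show triangular fill wedges — a whole-image rotation by a non-right angle.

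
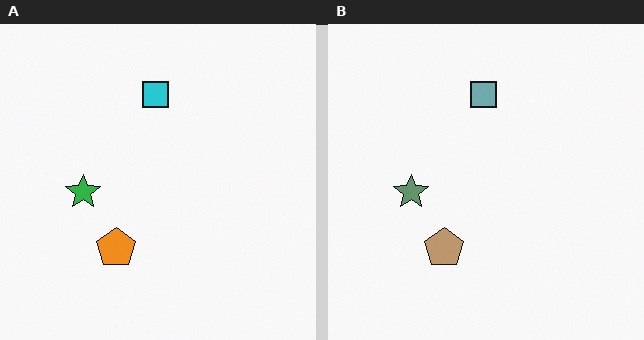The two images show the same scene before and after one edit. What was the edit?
The right (B) image is the left (A) made much more muted (saturation change).

All colors are more muted and greyish — a global saturation change.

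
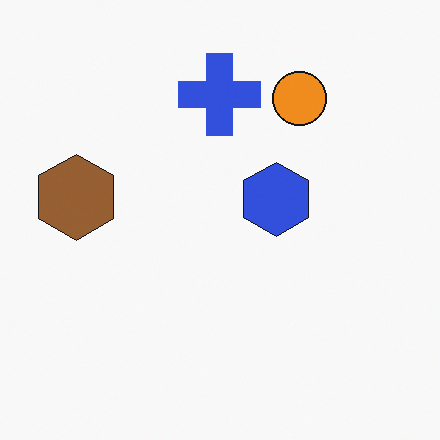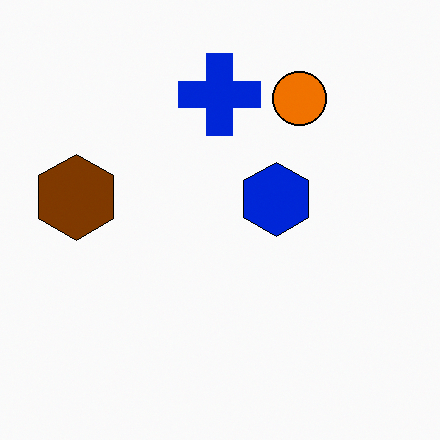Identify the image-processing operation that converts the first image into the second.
The image was given slightly increased contrast.

Tones are pushed away from mid-grey across the whole image — a global contrast change.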